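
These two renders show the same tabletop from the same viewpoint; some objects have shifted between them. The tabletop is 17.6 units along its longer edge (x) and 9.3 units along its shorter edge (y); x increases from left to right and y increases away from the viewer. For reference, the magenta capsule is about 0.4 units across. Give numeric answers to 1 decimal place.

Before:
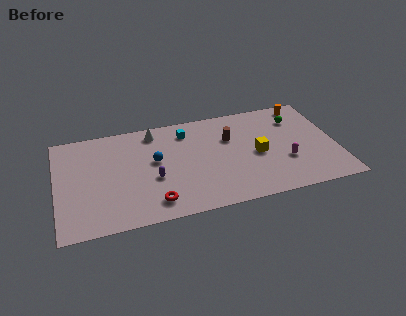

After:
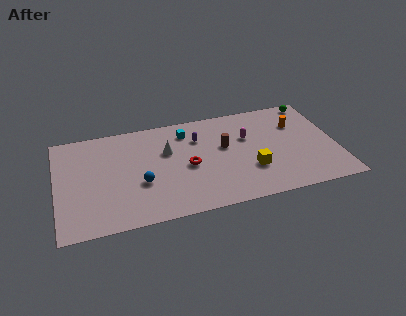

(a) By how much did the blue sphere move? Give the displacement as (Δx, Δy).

(-1.0, -1.8)

The blue sphere started near (6.2, 5.3) and ended near (5.2, 3.5).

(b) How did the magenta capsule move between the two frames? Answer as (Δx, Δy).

(-2.2, 2.8)

The magenta capsule started near (14.3, 3.2) and ended near (12.1, 6.0).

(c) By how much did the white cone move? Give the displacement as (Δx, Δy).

(0.7, -2.0)

The white cone was at about (6.3, 8.0) and moved to about (7.0, 6.0).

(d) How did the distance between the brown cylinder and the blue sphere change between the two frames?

+0.9

They were about 4.9 units apart before and 5.8 after — 0.9 units further apart.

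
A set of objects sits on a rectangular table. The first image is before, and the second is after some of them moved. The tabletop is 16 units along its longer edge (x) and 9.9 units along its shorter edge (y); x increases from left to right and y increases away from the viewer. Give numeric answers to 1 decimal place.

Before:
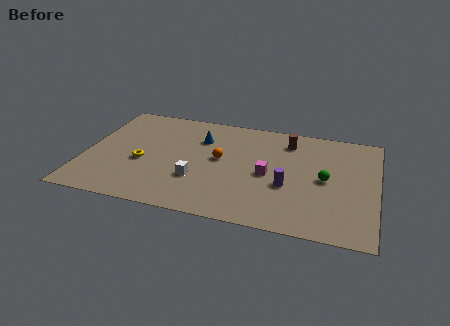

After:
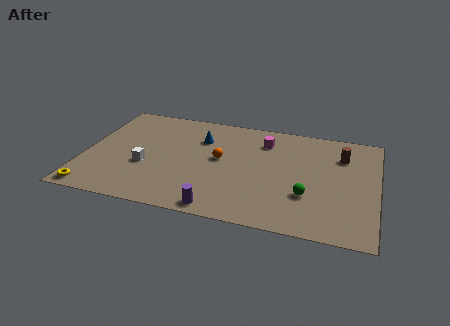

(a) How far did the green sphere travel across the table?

1.9

The green sphere was near (13.2, 4.9) before and (12.3, 3.2) after, so it travelled √(0.9² + 1.7²) ≈ 1.9 units.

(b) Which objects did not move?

the orange sphere and the blue cone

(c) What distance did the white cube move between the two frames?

3.0

From (6.3, 3.2) to (3.4, 3.8), the white cube covered √(2.9² + 0.6²) ≈ 3.0 units.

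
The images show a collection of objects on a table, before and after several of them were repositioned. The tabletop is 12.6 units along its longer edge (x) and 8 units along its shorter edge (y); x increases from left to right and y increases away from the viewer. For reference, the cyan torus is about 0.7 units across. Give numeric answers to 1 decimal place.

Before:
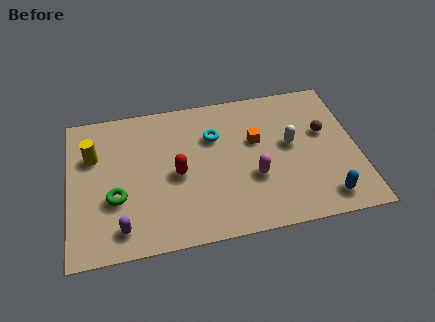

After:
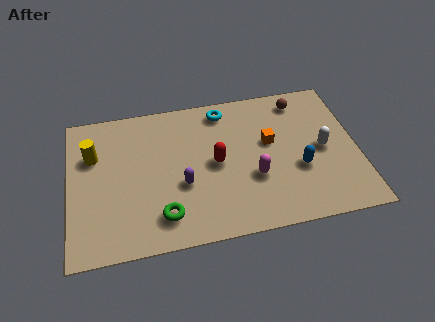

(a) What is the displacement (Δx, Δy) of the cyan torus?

(0.5, 1.4)

From the two frames, the cyan torus sits at roughly (6.4, 5.5) before and (6.9, 6.9) after.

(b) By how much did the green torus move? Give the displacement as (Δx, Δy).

(2.0, -1.3)

From the two frames, the green torus sits at roughly (2.0, 2.9) before and (4.0, 1.6) after.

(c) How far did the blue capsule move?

2.1

From (11.0, 1.2) to (10.0, 3.0), the blue capsule covered √(1.0² + 1.8²) ≈ 2.1 units.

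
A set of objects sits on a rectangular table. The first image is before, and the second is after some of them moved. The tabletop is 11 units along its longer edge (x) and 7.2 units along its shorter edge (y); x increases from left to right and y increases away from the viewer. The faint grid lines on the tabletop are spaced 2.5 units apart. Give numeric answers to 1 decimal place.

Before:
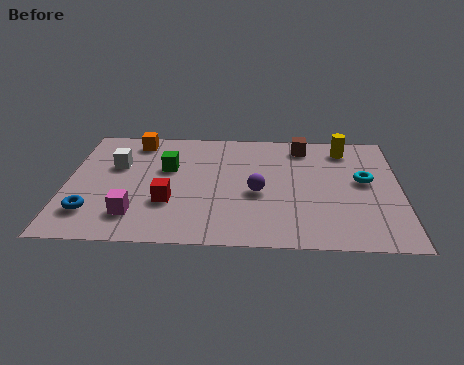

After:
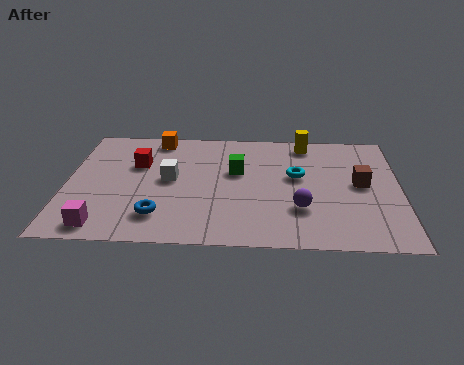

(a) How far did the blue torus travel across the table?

2.2

The blue torus was near (0.9, 1.7) before and (3.1, 1.6) after, so it travelled √(2.2² + 0.1²) ≈ 2.2 units.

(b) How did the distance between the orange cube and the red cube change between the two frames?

-2.2

They were about 4.0 units apart before and 1.8 after — 2.2 units closer together.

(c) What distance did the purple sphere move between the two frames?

1.7

The purple sphere moved from about (6.3, 3.1) to (7.7, 2.2), a distance of √(1.4² + 0.9²) ≈ 1.7.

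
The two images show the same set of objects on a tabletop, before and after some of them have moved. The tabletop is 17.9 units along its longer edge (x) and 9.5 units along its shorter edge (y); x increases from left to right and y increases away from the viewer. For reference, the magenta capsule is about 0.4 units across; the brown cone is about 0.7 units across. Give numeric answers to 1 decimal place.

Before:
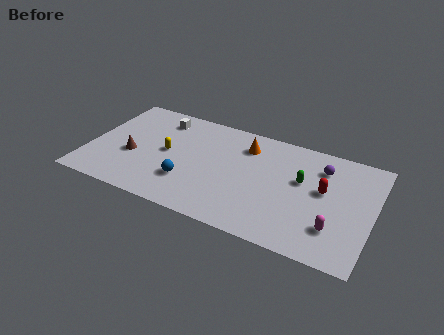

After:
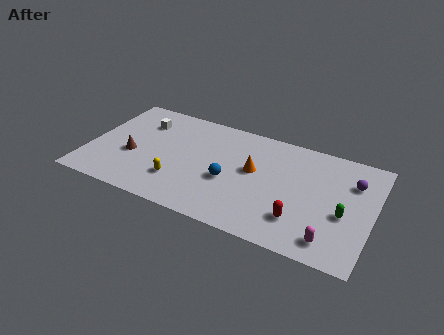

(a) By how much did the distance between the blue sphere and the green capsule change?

-0.3

They were about 7.5 units apart before and 7.2 after — 0.3 units closer together.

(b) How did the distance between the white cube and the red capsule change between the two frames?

+0.6

They were about 11.0 units apart before and 11.6 after — 0.6 units further apart.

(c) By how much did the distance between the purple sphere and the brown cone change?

+1.8

Before: roughly 12.2 units apart; after: 14.0. That's 1.8 units further apart.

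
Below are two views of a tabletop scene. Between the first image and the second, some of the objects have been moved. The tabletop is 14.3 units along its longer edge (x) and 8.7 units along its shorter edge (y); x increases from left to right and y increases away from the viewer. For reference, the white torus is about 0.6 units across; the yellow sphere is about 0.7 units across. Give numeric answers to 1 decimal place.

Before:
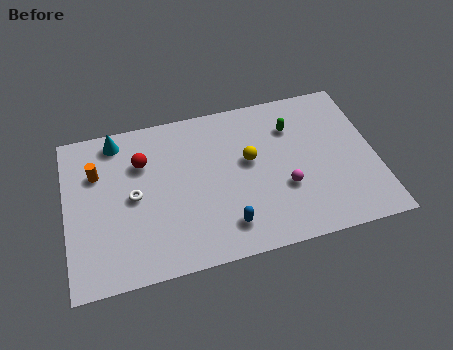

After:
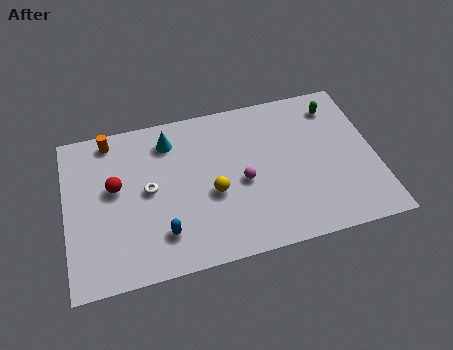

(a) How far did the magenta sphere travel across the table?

2.1

The magenta sphere was near (10.0, 3.1) before and (8.1, 3.9) after, so it travelled √(1.9² + 0.8²) ≈ 2.1 units.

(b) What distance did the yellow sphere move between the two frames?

2.3

From (8.5, 5.0) to (6.7, 3.6), the yellow sphere covered √(1.8² + 1.4²) ≈ 2.3 units.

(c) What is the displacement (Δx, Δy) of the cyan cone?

(2.4, -0.6)

The cyan cone started near (2.5, 7.6) and ended near (4.9, 7.0).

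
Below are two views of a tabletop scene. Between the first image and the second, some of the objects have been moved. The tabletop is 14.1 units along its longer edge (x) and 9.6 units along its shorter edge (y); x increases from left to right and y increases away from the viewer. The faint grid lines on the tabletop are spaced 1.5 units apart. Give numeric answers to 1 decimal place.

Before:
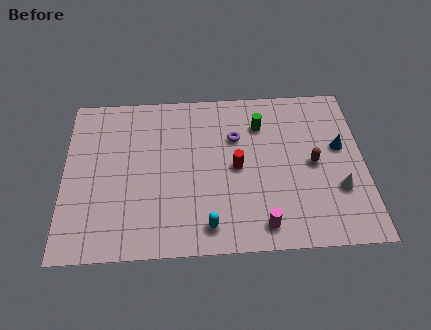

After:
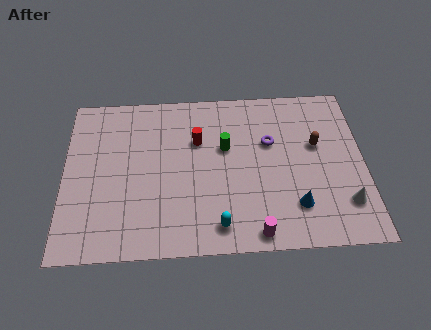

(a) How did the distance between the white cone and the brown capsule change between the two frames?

+1.8

They were about 1.9 units apart before and 3.7 after — 1.8 units further apart.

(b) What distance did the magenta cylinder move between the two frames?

0.5

The magenta cylinder moved from about (9.2, 1.3) to (8.9, 0.9), a distance of √(0.3² + 0.4²) ≈ 0.5.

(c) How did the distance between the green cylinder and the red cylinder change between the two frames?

-1.4

Before: roughly 2.8 units apart; after: 1.4. That's 1.4 units closer together.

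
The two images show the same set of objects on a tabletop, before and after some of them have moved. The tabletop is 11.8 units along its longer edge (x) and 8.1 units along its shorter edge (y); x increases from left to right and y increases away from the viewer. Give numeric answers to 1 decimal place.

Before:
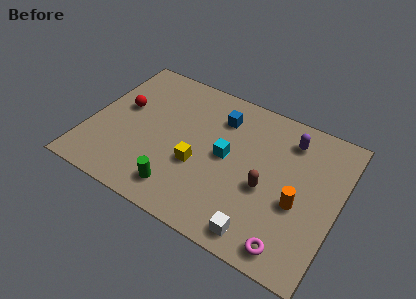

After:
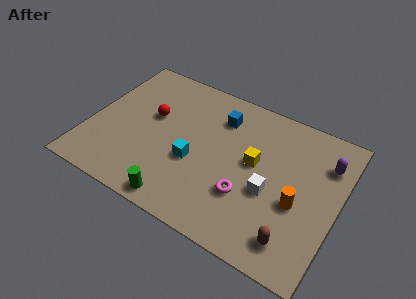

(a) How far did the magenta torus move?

2.8

From (10.0, 1.0) to (7.7, 2.6), the magenta torus covered √(2.3² + 1.6²) ≈ 2.8 units.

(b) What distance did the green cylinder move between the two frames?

0.6

The green cylinder was near (4.7, 1.4) before and (4.8, 0.8) after, so it travelled √(0.1² + 0.6²) ≈ 0.6 units.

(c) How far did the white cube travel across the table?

2.3

From (8.6, 1.0) to (8.7, 3.3), the white cube covered √(0.1² + 2.3²) ≈ 2.3 units.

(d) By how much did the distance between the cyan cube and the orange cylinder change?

+1.3

Before: roughly 3.6 units apart; after: 4.9. That's 1.3 units further apart.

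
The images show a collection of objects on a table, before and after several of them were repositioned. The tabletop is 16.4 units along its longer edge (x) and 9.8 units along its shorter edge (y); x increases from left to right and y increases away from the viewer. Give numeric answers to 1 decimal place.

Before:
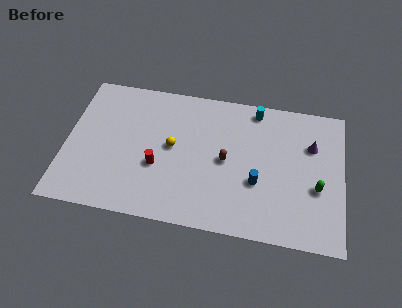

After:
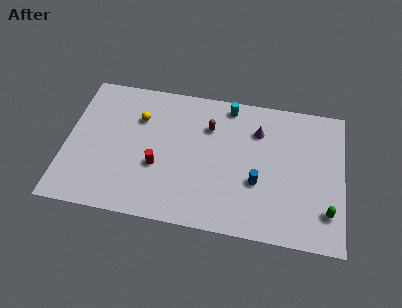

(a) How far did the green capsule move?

1.6

The green capsule was near (14.9, 3.8) before and (15.5, 2.3) after, so it travelled √(0.6² + 1.5²) ≈ 1.6 units.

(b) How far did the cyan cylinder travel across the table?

1.6

The cyan cylinder moved from about (11.1, 8.7) to (9.5, 8.7), a distance of √(1.6² + 0.0²) ≈ 1.6.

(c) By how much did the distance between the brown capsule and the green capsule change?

+3.0

Before: roughly 5.5 units apart; after: 8.5. That's 3.0 units further apart.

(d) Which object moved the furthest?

the purple cone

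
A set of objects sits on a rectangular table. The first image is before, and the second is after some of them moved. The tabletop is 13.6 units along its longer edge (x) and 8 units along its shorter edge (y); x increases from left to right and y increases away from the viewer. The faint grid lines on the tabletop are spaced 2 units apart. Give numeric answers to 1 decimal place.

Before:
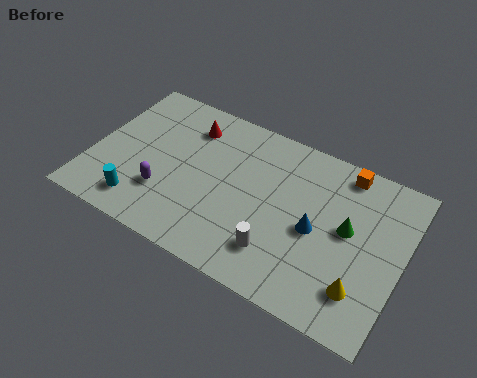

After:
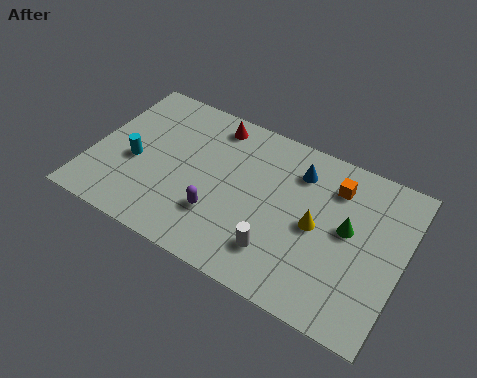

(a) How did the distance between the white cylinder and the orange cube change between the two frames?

-0.9

The distance was about 5.6 in the first image and 4.7 in the second, so they moved 0.9 units closer together.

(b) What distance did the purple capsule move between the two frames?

2.4

The purple capsule moved from about (3.4, 2.4) to (5.8, 2.4), a distance of √(2.4² + 0.0²) ≈ 2.4.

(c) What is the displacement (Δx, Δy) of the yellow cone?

(-2.2, 2.0)

The yellow cone was at about (12.1, 1.9) and moved to about (9.9, 3.9).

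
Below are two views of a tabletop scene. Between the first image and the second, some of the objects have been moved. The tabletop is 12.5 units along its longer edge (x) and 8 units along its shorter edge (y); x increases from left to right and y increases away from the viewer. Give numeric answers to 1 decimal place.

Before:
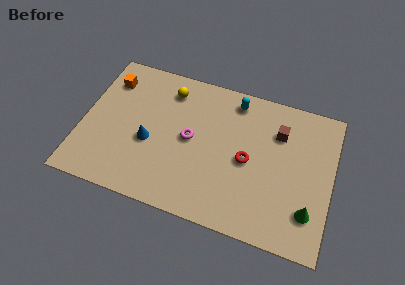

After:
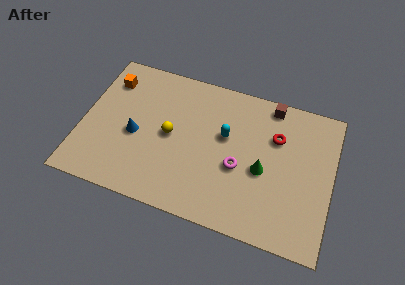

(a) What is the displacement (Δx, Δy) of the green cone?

(-2.4, 1.5)

The green cone was at about (11.5, 2.0) and moved to about (9.1, 3.5).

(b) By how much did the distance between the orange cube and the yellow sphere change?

+1.0

The distance was about 3.0 in the first image and 4.0 in the second, so they moved 1.0 units further apart.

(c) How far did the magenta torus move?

2.6

From (5.4, 4.1) to (7.9, 3.3), the magenta torus covered √(2.5² + 0.8²) ≈ 2.6 units.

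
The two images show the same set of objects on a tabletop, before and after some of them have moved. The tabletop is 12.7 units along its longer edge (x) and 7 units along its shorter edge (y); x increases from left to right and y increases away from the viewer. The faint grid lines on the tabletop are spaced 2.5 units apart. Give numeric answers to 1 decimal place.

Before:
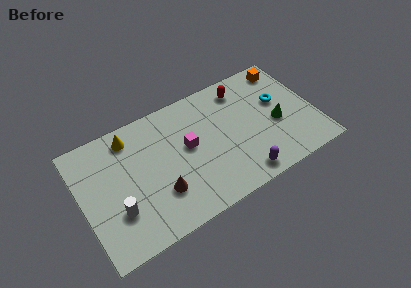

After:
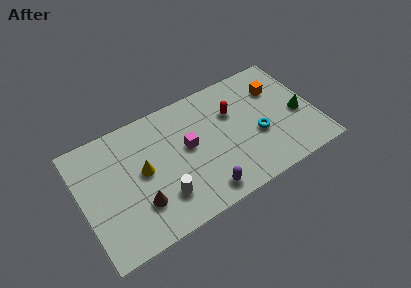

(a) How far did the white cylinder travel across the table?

2.4

From (1.7, 2.2) to (4.1, 1.8), the white cylinder covered √(2.4² + 0.4²) ≈ 2.4 units.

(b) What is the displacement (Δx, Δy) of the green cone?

(1.2, 0.0)

The green cone started near (10.6, 3.0) and ended near (11.8, 3.0).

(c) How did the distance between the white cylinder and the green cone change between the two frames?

-1.1

They were about 8.9 units apart before and 7.8 after — 1.1 units closer together.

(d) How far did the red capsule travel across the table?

1.3

The red capsule moved from about (9.1, 5.8) to (8.4, 4.7), a distance of √(0.7² + 1.1²) ≈ 1.3.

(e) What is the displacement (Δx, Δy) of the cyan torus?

(-1.4, -1.4)

The cyan torus was at about (10.9, 4.2) and moved to about (9.5, 2.8).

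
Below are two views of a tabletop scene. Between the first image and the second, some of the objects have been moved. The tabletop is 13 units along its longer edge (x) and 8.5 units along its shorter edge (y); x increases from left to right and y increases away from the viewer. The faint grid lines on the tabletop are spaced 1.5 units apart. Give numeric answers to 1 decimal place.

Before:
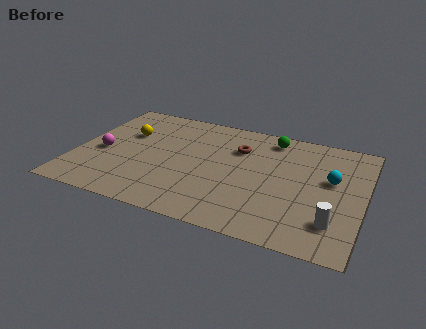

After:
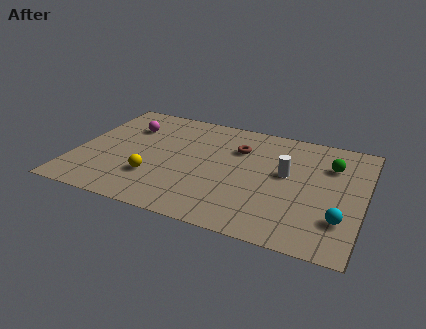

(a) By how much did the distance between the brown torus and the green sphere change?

+2.3

They were about 1.9 units apart before and 4.2 after — 2.3 units further apart.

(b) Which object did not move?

the brown torus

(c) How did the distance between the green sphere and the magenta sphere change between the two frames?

+1.1

They were about 8.2 units apart before and 9.3 after — 1.1 units further apart.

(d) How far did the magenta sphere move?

2.6

From (1.2, 3.7) to (2.1, 6.1), the magenta sphere covered √(0.9² + 2.4²) ≈ 2.6 units.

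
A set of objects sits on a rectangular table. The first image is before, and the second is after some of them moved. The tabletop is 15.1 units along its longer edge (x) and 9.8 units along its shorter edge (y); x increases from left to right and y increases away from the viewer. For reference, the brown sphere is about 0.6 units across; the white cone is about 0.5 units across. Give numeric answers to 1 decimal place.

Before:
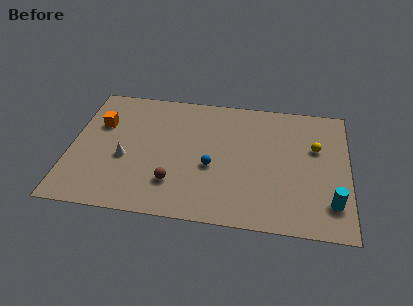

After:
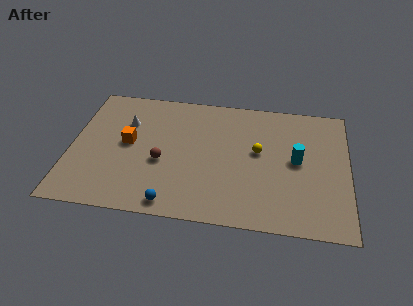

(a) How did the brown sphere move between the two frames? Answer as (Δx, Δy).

(-0.7, 1.5)

The brown sphere started near (5.7, 2.5) and ended near (5.0, 4.0).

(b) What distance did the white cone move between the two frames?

2.8

From (3.0, 4.0) to (2.9, 6.8), the white cone covered √(0.1² + 2.8²) ≈ 2.8 units.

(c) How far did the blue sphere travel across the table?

3.6

From (7.7, 4.0) to (5.7, 1.0), the blue sphere covered √(2.0² + 3.0²) ≈ 3.6 units.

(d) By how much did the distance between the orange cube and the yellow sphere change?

-4.7

The distance was about 11.8 in the first image and 7.1 in the second, so they moved 4.7 units closer together.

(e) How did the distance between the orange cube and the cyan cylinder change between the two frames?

-4.2

Before: roughly 13.4 units apart; after: 9.2. That's 4.2 units closer together.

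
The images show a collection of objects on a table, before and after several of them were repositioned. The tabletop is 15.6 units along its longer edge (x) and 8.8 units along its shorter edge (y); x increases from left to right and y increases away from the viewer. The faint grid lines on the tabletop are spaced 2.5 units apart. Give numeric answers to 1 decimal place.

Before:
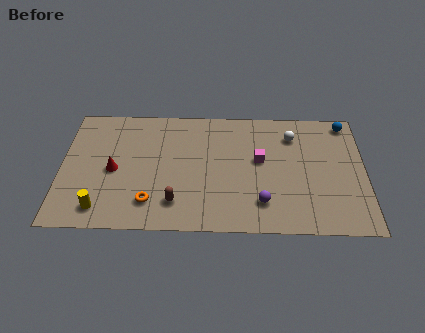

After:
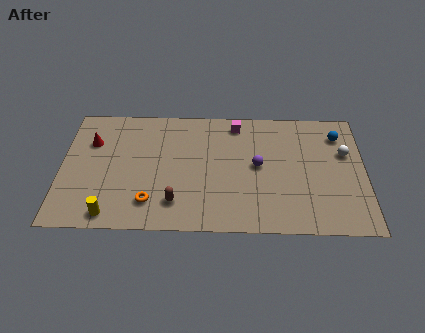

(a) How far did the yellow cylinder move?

0.6

The yellow cylinder was near (2.1, 1.4) before and (2.6, 1.0) after, so it travelled √(0.5² + 0.4²) ≈ 0.6 units.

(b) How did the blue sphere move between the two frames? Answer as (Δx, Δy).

(-0.4, -0.9)

The blue sphere started near (14.7, 7.8) and ended near (14.3, 6.9).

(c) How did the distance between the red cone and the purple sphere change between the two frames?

+0.8

They were about 7.9 units apart before and 8.7 after — 0.8 units further apart.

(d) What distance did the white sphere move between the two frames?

3.0

From (11.9, 6.8) to (14.6, 5.6), the white sphere covered √(2.7² + 1.2²) ≈ 3.0 units.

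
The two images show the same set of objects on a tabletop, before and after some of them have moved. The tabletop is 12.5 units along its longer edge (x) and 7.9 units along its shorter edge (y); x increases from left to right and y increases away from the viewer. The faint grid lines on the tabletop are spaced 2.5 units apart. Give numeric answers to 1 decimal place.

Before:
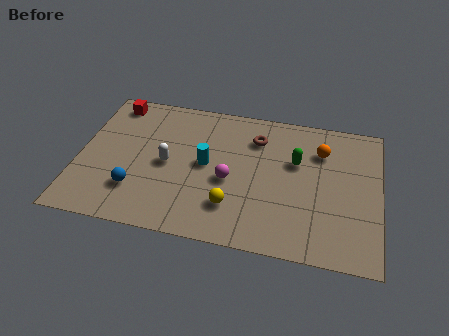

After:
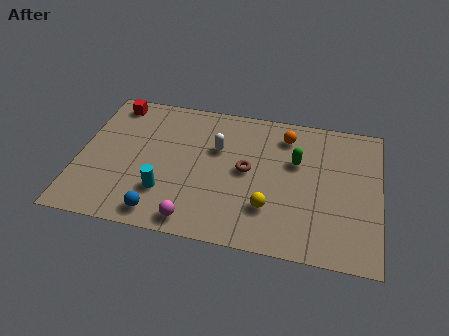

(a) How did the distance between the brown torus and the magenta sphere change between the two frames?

+1.0

They were about 2.8 units apart before and 3.8 after — 1.0 units further apart.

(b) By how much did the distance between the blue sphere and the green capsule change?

-0.4

Before: roughly 7.1 units apart; after: 6.7. That's 0.4 units closer together.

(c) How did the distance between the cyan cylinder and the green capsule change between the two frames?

+2.2

The distance was about 3.8 in the first image and 6.0 in the second, so they moved 2.2 units further apart.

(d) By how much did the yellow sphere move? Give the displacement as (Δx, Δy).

(1.5, 0.2)

The yellow sphere started near (6.5, 2.0) and ended near (8.0, 2.2).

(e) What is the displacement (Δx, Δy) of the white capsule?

(2.0, 1.3)

The white capsule started near (3.7, 3.8) and ended near (5.7, 5.1).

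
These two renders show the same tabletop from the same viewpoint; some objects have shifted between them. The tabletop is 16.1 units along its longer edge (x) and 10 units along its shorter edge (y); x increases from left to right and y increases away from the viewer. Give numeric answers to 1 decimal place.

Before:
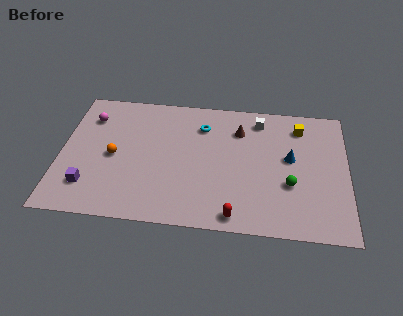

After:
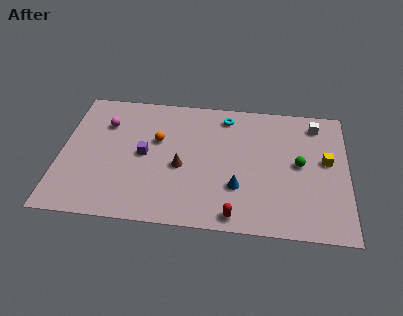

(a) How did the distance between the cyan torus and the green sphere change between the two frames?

-1.1

The distance was about 6.4 in the first image and 5.3 in the second, so they moved 1.1 units closer together.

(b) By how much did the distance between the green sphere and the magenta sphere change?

-0.9

The distance was about 12.1 in the first image and 11.2 in the second, so they moved 0.9 units closer together.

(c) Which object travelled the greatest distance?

the brown cone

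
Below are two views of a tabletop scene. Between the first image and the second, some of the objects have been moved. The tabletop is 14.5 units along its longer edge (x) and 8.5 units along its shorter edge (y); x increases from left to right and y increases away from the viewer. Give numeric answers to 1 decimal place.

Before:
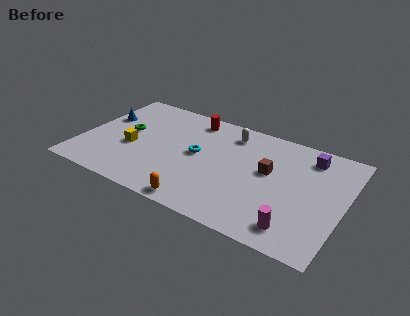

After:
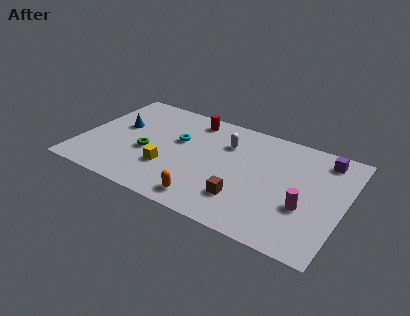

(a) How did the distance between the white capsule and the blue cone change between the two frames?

-1.2

The distance was about 7.2 in the first image and 6.0 in the second, so they moved 1.2 units closer together.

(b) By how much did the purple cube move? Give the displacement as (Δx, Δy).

(0.8, 0.2)

The purple cube was at about (12.3, 7.0) and moved to about (13.1, 7.2).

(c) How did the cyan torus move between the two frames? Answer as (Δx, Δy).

(-1.2, 0.7)

The cyan torus was at about (6.4, 4.5) and moved to about (5.2, 5.2).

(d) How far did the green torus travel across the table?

1.8

The green torus was near (2.3, 4.7) before and (3.7, 3.5) after, so it travelled √(1.4² + 1.2²) ≈ 1.8 units.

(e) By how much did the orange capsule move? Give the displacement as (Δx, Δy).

(0.3, 0.4)

The orange capsule was at about (7.1, 0.8) and moved to about (7.4, 1.2).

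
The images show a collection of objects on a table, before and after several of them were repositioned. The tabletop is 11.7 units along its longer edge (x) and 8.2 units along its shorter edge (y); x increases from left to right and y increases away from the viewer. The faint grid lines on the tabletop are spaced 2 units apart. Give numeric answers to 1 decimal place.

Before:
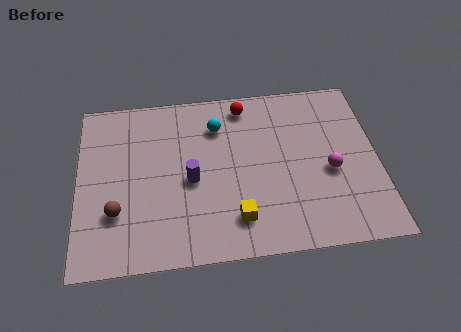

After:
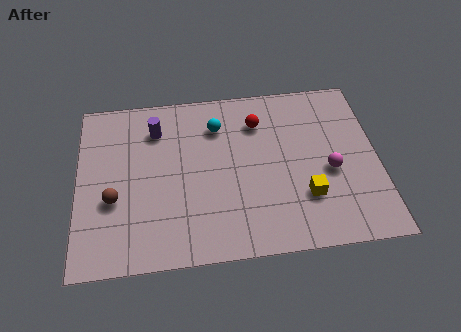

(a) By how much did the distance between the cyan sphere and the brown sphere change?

-0.3

The distance was about 5.4 in the first image and 5.1 in the second, so they moved 0.3 units closer together.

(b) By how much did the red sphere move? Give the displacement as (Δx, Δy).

(0.5, -0.9)

The red sphere was at about (6.6, 7.1) and moved to about (7.1, 6.2).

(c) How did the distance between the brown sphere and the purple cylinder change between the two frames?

+0.5

The distance was about 3.1 in the first image and 3.6 in the second, so they moved 0.5 units further apart.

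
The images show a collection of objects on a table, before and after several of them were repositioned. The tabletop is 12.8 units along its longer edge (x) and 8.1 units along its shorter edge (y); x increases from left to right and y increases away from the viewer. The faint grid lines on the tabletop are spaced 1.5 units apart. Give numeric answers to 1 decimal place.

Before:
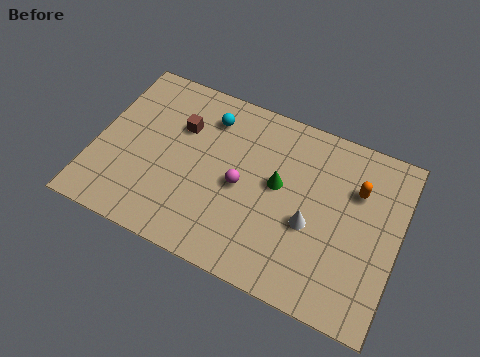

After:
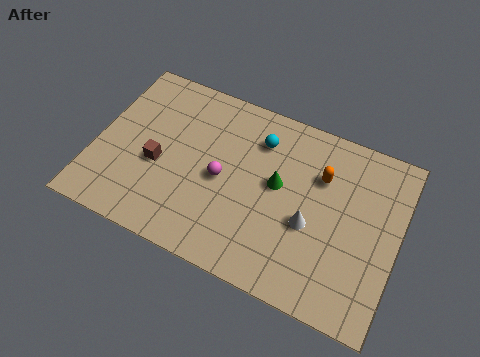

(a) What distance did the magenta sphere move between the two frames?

0.8

From (6.2, 3.8) to (5.4, 3.8), the magenta sphere covered √(0.8² + 0.0²) ≈ 0.8 units.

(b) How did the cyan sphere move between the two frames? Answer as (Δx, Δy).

(2.2, -0.2)

The cyan sphere started near (4.5, 6.4) and ended near (6.7, 6.2).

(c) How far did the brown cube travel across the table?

2.2

The brown cube moved from about (3.4, 5.5) to (2.7, 3.4), a distance of √(0.7² + 2.1²) ≈ 2.2.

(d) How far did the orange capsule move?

1.5

The orange capsule moved from about (10.9, 5.6) to (9.4, 5.6), a distance of √(1.5² + 0.0²) ≈ 1.5.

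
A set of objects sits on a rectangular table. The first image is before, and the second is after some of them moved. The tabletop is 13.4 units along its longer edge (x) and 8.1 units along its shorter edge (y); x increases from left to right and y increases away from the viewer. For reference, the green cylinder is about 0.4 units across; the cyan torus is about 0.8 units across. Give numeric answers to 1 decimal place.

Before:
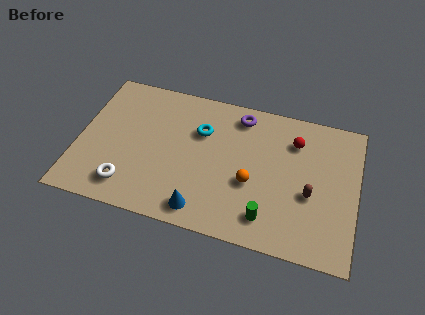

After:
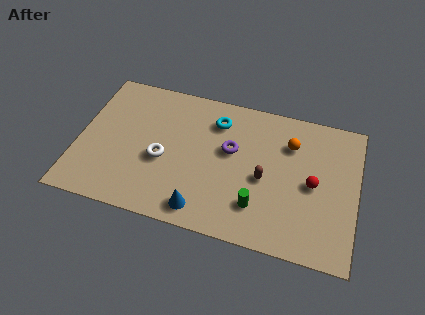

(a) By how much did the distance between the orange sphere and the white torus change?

+0.5

The distance was about 6.0 in the first image and 6.5 in the second, so they moved 0.5 units further apart.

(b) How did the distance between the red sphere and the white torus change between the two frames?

-1.8

The distance was about 9.0 in the first image and 7.2 in the second, so they moved 1.8 units closer together.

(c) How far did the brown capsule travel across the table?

2.2

The brown capsule moved from about (11.2, 3.3) to (9.0, 3.6), a distance of √(2.2² + 0.3²) ≈ 2.2.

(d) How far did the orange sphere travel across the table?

3.2

The orange sphere was near (8.4, 3.2) before and (10.1, 5.9) after, so it travelled √(1.7² + 2.7²) ≈ 3.2 units.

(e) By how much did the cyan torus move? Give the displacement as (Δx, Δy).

(0.7, 0.8)

From the two frames, the cyan torus sits at roughly (5.8, 5.5) before and (6.5, 6.3) after.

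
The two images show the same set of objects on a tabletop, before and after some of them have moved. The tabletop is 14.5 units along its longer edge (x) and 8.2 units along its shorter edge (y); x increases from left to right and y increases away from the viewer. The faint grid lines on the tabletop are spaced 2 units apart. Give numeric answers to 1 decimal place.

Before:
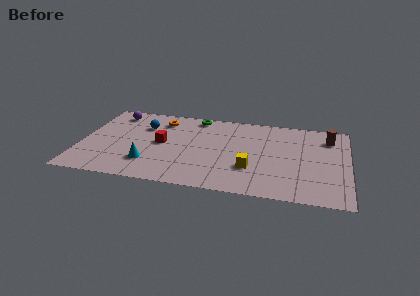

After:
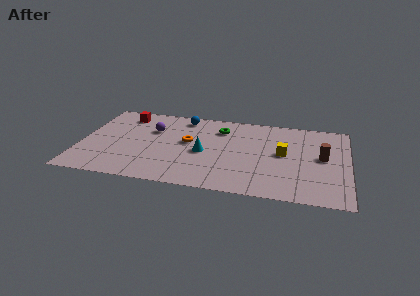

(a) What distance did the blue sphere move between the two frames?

2.5

The blue sphere was near (3.3, 5.8) before and (5.4, 7.1) after, so it travelled √(2.1² + 1.3²) ≈ 2.5 units.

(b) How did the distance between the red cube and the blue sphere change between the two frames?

+1.3

Before: roughly 1.9 units apart; after: 3.2. That's 1.3 units further apart.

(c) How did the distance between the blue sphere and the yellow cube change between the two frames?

-0.6

Before: roughly 6.8 units apart; after: 6.2. That's 0.6 units closer together.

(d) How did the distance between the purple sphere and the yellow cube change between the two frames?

-1.5

Before: roughly 8.8 units apart; after: 7.3. That's 1.5 units closer together.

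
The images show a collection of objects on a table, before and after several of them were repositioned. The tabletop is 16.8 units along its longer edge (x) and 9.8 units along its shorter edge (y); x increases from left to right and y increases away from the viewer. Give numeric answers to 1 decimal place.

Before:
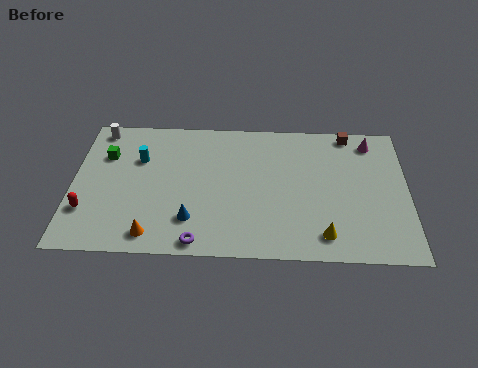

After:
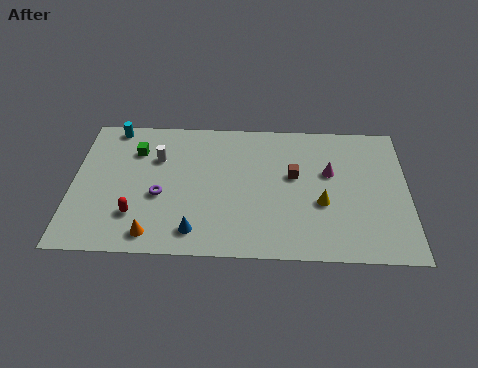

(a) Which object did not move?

the orange cone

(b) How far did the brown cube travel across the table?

4.3

The brown cube was near (13.9, 8.9) before and (11.1, 5.7) after, so it travelled √(2.8² + 3.2²) ≈ 4.3 units.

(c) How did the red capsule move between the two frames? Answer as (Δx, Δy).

(2.4, -0.2)

From the two frames, the red capsule sits at roughly (0.8, 2.8) before and (3.2, 2.6) after.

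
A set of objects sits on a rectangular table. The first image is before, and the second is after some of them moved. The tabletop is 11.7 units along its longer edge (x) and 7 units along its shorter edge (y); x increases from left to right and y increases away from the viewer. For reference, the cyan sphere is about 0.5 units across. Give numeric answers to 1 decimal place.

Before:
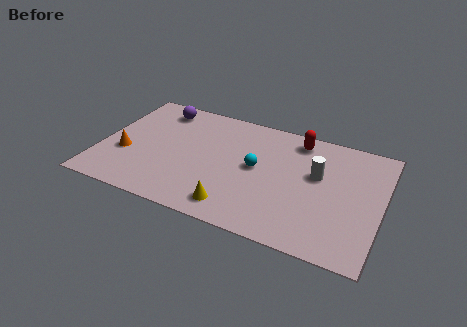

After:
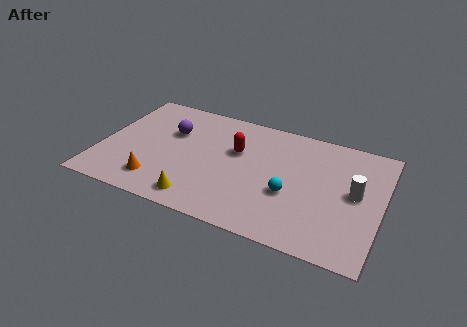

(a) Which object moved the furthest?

the red capsule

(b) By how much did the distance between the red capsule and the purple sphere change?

-3.1

Before: roughly 5.9 units apart; after: 2.8. That's 3.1 units closer together.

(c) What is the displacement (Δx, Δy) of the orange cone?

(1.5, -1.2)

From the two frames, the orange cone sits at roughly (1.1, 2.6) before and (2.6, 1.4) after.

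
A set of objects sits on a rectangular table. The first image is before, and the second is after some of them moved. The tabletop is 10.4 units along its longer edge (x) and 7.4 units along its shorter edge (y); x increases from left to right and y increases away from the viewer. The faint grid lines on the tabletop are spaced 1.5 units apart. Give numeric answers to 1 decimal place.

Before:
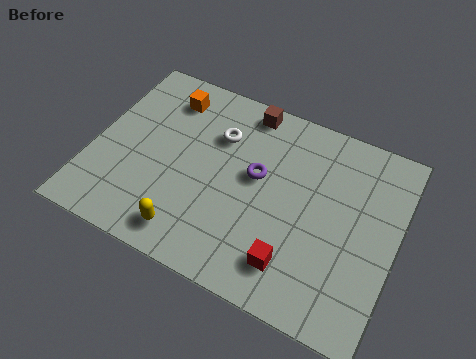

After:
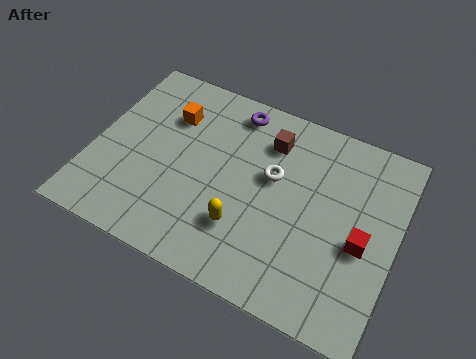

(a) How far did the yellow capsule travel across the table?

2.0

From (3.7, 1.1) to (5.4, 2.1), the yellow capsule covered √(1.7² + 1.0²) ≈ 2.0 units.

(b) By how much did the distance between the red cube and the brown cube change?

-1.3

Before: roughly 5.6 units apart; after: 4.3. That's 1.3 units closer together.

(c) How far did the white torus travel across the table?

2.2

The white torus was near (4.1, 5.2) before and (6.1, 4.4) after, so it travelled √(2.0² + 0.8²) ≈ 2.2 units.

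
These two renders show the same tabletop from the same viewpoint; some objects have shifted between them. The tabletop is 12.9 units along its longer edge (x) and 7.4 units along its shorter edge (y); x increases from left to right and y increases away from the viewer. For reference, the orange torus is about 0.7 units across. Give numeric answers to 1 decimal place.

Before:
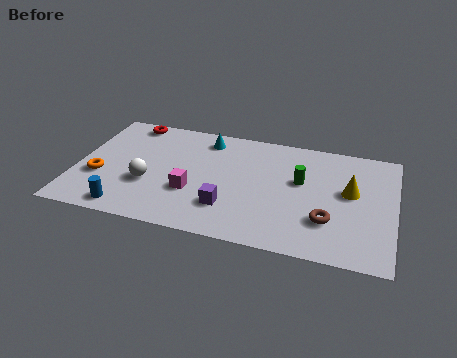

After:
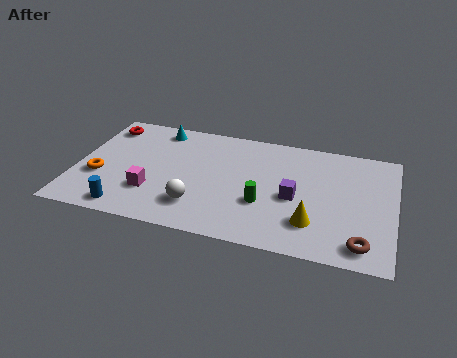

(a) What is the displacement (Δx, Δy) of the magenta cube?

(-1.6, -0.4)

The magenta cube started near (4.8, 2.6) and ended near (3.2, 2.2).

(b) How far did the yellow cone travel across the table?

2.7

The yellow cone moved from about (11.1, 4.2) to (9.7, 1.9), a distance of √(1.4² + 2.3²) ≈ 2.7.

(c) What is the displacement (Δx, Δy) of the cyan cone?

(-2.0, 0.2)

From the two frames, the cyan cone sits at roughly (5.1, 6.2) before and (3.1, 6.4) after.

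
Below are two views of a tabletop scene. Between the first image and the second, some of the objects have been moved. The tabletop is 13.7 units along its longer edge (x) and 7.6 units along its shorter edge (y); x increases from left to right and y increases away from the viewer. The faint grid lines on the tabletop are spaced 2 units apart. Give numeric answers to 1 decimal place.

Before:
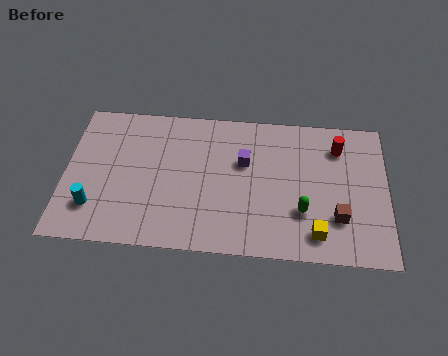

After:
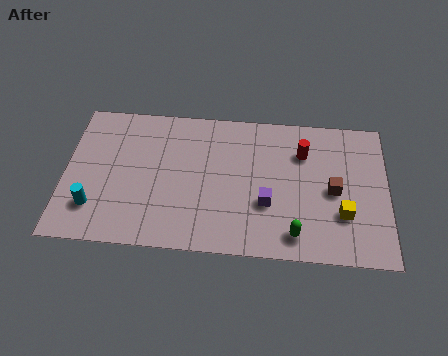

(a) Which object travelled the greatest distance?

the purple cube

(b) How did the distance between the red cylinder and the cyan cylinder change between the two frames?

-1.5

Before: roughly 11.0 units apart; after: 9.5. That's 1.5 units closer together.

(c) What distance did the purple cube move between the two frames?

2.3

The purple cube moved from about (7.6, 4.8) to (8.6, 2.7), a distance of √(1.0² + 2.1²) ≈ 2.3.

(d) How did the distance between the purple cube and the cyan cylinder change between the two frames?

+0.4

They were about 6.9 units apart before and 7.3 after — 0.4 units further apart.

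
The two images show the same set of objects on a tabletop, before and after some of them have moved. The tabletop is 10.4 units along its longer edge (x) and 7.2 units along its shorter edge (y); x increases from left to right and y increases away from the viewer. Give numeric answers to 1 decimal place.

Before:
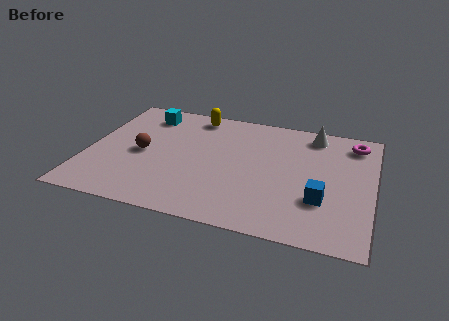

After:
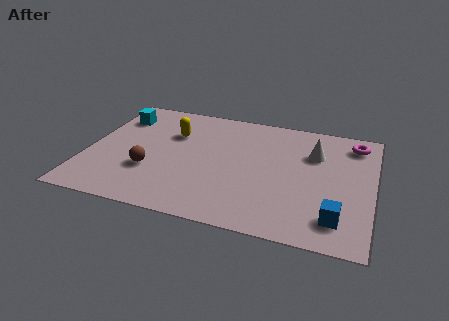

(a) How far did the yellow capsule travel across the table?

1.6

The yellow capsule moved from about (3.7, 6.3) to (3.0, 4.9), a distance of √(0.7² + 1.4²) ≈ 1.6.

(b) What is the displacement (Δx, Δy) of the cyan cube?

(-1.0, -0.4)

The cyan cube started near (1.9, 5.9) and ended near (0.9, 5.5).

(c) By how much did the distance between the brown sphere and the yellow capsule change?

-0.8

Before: roughly 3.4 units apart; after: 2.6. That's 0.8 units closer together.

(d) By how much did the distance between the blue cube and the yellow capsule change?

+0.8

The distance was about 6.3 in the first image and 7.1 in the second, so they moved 0.8 units further apart.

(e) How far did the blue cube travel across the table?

1.1

The blue cube was near (8.6, 2.3) before and (9.2, 1.4) after, so it travelled √(0.6² + 0.9²) ≈ 1.1 units.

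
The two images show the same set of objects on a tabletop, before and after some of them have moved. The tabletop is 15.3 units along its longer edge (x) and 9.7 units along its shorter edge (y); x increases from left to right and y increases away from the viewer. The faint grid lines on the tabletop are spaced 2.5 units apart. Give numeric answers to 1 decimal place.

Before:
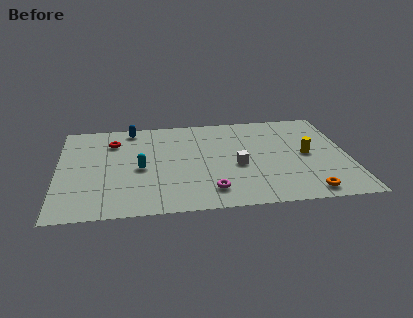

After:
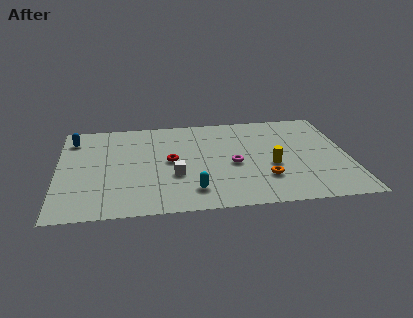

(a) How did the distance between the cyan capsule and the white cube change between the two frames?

-3.3

The distance was about 5.1 in the first image and 1.8 in the second, so they moved 3.3 units closer together.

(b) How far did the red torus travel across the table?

3.8

From (2.9, 7.3) to (5.9, 5.0), the red torus covered √(3.0² + 2.3²) ≈ 3.8 units.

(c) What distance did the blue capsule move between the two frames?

3.2

The blue capsule moved from about (3.9, 8.6) to (0.8, 7.8), a distance of √(3.1² + 0.8²) ≈ 3.2.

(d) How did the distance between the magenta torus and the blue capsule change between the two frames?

+1.2

Before: roughly 7.9 units apart; after: 9.1. That's 1.2 units further apart.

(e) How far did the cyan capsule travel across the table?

3.7

From (4.3, 4.4) to (7.0, 1.9), the cyan capsule covered √(2.7² + 2.5²) ≈ 3.7 units.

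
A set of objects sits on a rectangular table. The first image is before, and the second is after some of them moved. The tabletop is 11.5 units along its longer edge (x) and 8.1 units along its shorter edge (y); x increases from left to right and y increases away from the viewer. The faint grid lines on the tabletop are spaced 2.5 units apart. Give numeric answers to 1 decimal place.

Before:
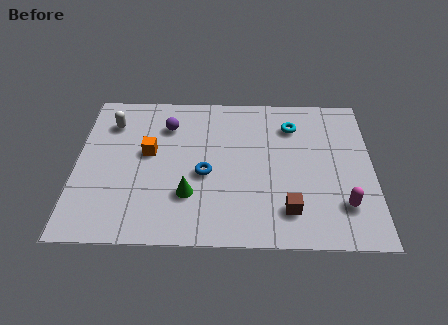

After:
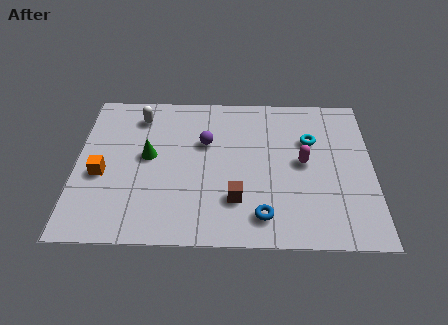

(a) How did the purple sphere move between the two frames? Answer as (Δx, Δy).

(1.5, -0.9)

The purple sphere started near (3.5, 6.1) and ended near (5.0, 5.2).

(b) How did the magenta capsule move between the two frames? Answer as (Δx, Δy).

(-1.5, 2.2)

The magenta capsule was at about (10.3, 2.0) and moved to about (8.8, 4.2).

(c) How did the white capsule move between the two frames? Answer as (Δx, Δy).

(1.1, 0.4)

From the two frames, the white capsule sits at roughly (1.3, 6.2) before and (2.4, 6.6) after.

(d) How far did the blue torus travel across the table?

3.0

The blue torus was near (5.0, 3.5) before and (7.2, 1.4) after, so it travelled √(2.2² + 2.1²) ≈ 3.0 units.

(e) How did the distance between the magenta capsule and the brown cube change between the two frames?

+1.2

The distance was about 2.1 in the first image and 3.3 in the second, so they moved 1.2 units further apart.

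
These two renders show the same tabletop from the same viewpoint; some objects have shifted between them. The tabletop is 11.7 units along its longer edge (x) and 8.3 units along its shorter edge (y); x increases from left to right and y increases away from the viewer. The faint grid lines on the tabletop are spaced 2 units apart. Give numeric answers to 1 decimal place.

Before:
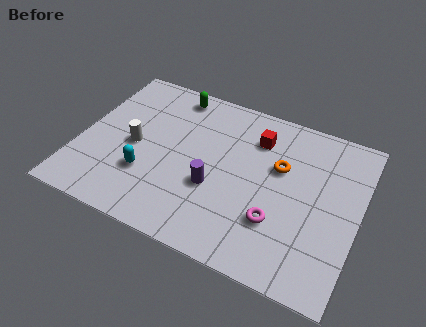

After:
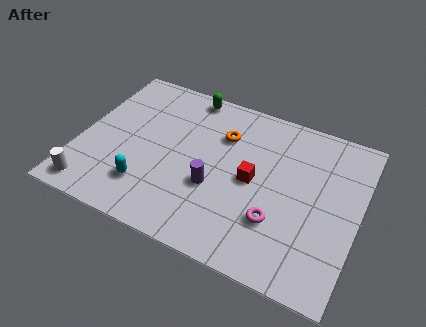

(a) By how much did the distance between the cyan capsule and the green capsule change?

+0.9

The distance was about 4.7 in the first image and 5.6 in the second, so they moved 0.9 units further apart.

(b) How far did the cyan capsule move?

0.6

The cyan capsule moved from about (3.0, 2.6) to (3.1, 2.0), a distance of √(0.1² + 0.6²) ≈ 0.6.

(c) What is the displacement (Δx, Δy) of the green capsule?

(0.6, 0.2)

The green capsule started near (3.5, 7.3) and ended near (4.1, 7.5).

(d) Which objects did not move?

the purple cylinder and the magenta torus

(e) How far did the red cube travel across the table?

2.2

The red cube was near (7.2, 6.3) before and (7.3, 4.1) after, so it travelled √(0.1² + 2.2²) ≈ 2.2 units.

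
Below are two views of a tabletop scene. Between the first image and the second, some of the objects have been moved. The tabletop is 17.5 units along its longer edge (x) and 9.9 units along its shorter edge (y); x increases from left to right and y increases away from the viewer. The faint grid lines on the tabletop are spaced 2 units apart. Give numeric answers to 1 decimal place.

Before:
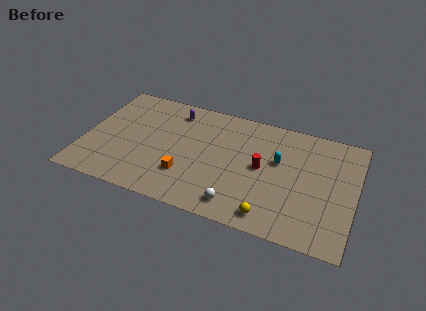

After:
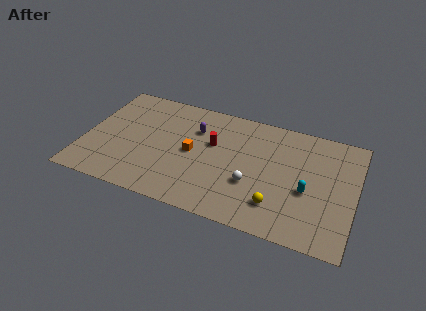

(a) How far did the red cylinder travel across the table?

3.4

The red cylinder moved from about (11.5, 5.1) to (8.2, 6.1), a distance of √(3.3² + 1.0²) ≈ 3.4.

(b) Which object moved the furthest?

the red cylinder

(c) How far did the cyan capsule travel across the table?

2.8

The cyan capsule moved from about (12.5, 6.0) to (14.5, 4.1), a distance of √(2.0² + 1.9²) ≈ 2.8.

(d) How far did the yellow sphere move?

1.0

From (12.4, 1.3) to (12.7, 2.3), the yellow sphere covered √(0.3² + 1.0²) ≈ 1.0 units.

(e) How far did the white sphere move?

2.1

The white sphere moved from about (10.3, 1.5) to (11.0, 3.5), a distance of √(0.7² + 2.0²) ≈ 2.1.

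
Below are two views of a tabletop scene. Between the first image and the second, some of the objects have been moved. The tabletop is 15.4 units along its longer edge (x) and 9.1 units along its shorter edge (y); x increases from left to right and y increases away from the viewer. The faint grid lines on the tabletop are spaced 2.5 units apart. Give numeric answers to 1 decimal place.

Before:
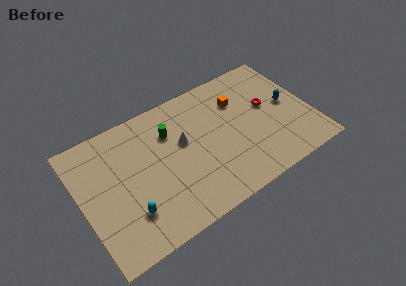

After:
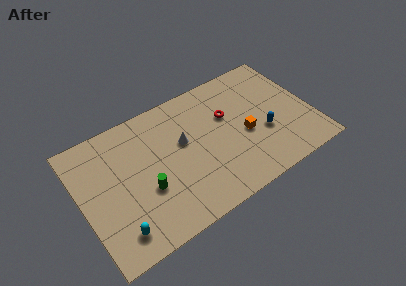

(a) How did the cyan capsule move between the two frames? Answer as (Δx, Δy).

(-0.9, -0.8)

The cyan capsule started near (2.8, 2.4) and ended near (1.9, 1.6).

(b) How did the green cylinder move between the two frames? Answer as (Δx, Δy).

(-2.1, -3.1)

The green cylinder was at about (6.2, 6.5) and moved to about (4.1, 3.4).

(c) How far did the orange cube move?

2.6

The orange cube was near (10.9, 6.5) before and (10.9, 3.9) after, so it travelled √(0.0² + 2.6²) ≈ 2.6 units.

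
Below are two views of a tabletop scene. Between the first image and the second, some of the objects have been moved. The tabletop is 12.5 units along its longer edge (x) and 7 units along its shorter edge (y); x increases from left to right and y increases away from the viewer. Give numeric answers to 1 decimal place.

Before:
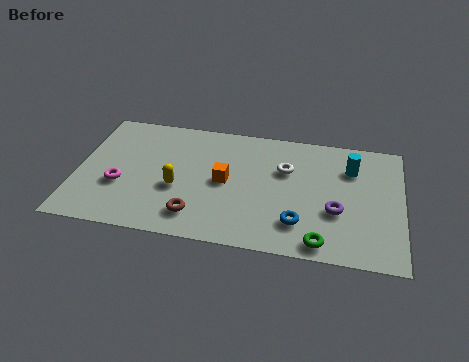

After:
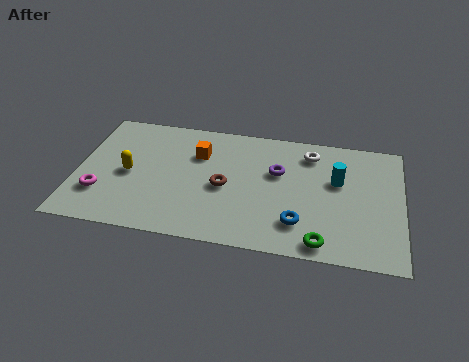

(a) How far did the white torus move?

1.4

From (8.0, 4.6) to (8.9, 5.7), the white torus covered √(0.9² + 1.1²) ≈ 1.4 units.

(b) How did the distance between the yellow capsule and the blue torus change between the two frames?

+2.0

They were about 4.8 units apart before and 6.8 after — 2.0 units further apart.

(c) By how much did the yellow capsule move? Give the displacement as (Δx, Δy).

(-1.9, 0.5)

The yellow capsule was at about (3.9, 2.8) and moved to about (2.0, 3.3).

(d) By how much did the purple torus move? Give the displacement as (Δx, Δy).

(-2.3, 1.8)

The purple torus was at about (10.0, 2.6) and moved to about (7.7, 4.4).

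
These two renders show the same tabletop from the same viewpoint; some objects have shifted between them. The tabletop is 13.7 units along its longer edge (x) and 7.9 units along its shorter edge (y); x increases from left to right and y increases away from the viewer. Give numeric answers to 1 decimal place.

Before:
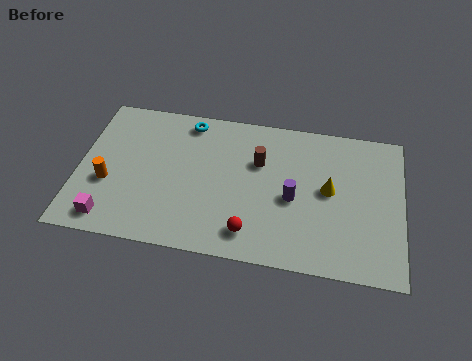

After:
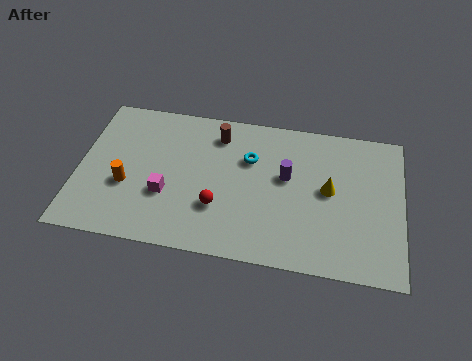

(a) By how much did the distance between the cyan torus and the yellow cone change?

-3.1

Before: roughly 6.7 units apart; after: 3.6. That's 3.1 units closer together.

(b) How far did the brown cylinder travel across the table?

2.2

From (7.6, 5.2) to (5.8, 6.4), the brown cylinder covered √(1.8² + 1.2²) ≈ 2.2 units.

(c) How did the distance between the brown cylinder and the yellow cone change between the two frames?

+2.1

Before: roughly 3.2 units apart; after: 5.3. That's 2.1 units further apart.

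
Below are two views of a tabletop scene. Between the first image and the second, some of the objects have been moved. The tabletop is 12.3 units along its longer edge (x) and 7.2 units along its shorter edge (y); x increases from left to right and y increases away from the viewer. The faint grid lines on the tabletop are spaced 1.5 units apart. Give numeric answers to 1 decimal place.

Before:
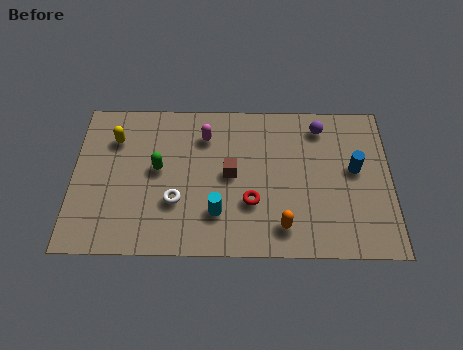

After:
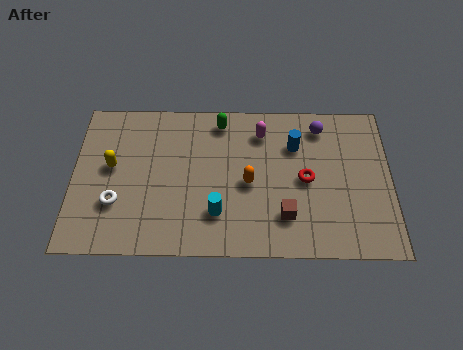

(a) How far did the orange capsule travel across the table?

2.4

The orange capsule was near (8.1, 1.3) before and (6.8, 3.3) after, so it travelled √(1.3² + 2.0²) ≈ 2.4 units.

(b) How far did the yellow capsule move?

1.3

From (1.6, 5.3) to (1.5, 4.0), the yellow capsule covered √(0.1² + 1.3²) ≈ 1.3 units.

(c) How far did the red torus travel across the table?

2.4

The red torus moved from about (6.9, 2.4) to (9.0, 3.5), a distance of √(2.1² + 1.1²) ≈ 2.4.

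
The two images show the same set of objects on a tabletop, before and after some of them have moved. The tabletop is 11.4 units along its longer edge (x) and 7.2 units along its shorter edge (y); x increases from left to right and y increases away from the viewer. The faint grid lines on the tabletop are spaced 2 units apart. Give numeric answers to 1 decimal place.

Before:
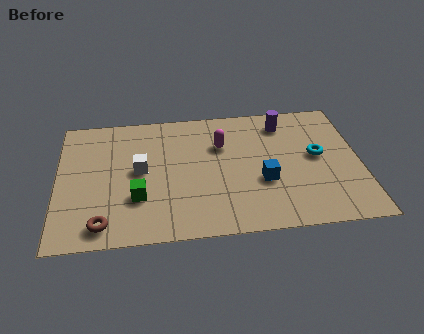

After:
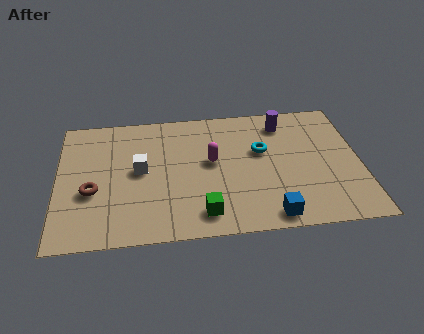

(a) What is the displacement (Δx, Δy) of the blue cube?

(0.2, -1.9)

From the two frames, the blue cube sits at roughly (7.7, 2.7) before and (7.9, 0.8) after.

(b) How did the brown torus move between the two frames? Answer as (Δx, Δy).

(-0.4, 1.8)

From the two frames, the brown torus sits at roughly (1.7, 1.0) before and (1.3, 2.8) after.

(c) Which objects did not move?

the white cube and the purple cylinder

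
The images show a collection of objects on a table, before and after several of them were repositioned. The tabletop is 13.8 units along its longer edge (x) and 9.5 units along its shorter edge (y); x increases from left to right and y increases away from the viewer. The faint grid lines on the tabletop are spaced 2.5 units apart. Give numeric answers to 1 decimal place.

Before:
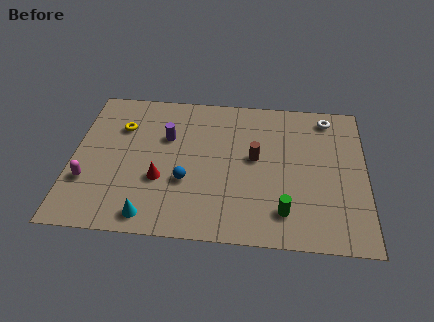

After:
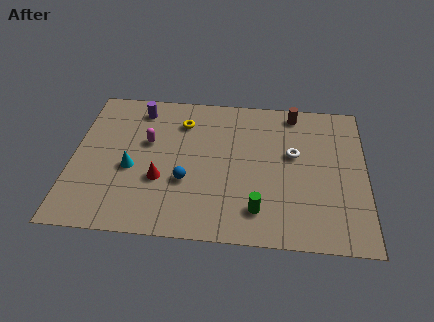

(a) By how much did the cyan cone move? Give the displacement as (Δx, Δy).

(-1.0, 2.9)

The cyan cone started near (3.8, 1.1) and ended near (2.8, 4.0).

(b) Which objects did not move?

the blue sphere and the red cone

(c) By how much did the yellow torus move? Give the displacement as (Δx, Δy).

(2.9, 0.6)

The yellow torus was at about (2.2, 6.7) and moved to about (5.1, 7.3).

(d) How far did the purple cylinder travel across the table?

2.3

From (4.4, 6.2) to (3.0, 8.0), the purple cylinder covered √(1.4² + 1.8²) ≈ 2.3 units.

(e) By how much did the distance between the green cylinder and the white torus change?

-2.6

The distance was about 6.6 in the first image and 4.0 in the second, so they moved 2.6 units closer together.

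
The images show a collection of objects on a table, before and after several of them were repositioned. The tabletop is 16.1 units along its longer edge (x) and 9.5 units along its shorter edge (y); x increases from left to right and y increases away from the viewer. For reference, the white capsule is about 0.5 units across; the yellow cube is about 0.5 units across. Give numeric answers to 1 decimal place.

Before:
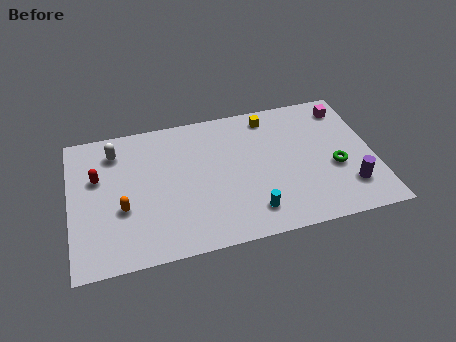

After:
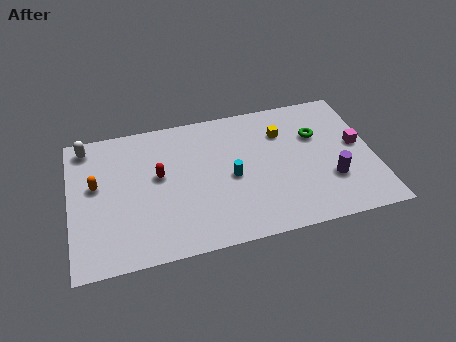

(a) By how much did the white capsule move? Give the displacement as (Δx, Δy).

(-1.5, 0.7)

The white capsule was at about (2.5, 7.6) and moved to about (1.0, 8.3).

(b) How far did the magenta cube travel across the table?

2.8

The magenta cube was near (14.9, 7.9) before and (15.3, 5.1) after, so it travelled √(0.4² + 2.8²) ≈ 2.8 units.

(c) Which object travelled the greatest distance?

the red capsule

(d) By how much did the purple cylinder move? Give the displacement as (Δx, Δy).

(-0.9, 0.7)

From the two frames, the purple cylinder sits at roughly (14.6, 2.3) before and (13.7, 3.0) after.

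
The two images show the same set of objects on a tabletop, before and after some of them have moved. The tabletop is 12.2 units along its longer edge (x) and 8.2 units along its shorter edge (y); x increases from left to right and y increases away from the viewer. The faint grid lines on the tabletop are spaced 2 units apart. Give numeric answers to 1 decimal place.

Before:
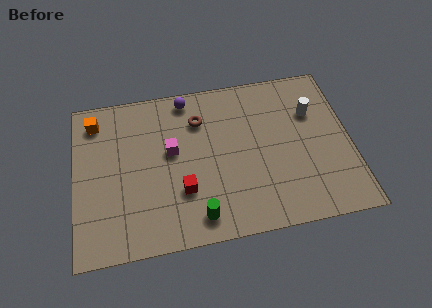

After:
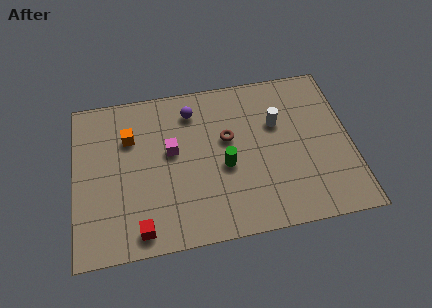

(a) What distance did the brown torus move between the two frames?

1.7

The brown torus was near (5.6, 6.1) before and (6.8, 4.9) after, so it travelled √(1.2² + 1.2²) ≈ 1.7 units.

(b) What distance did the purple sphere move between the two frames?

0.7

The purple sphere was near (5.1, 7.3) before and (5.3, 6.6) after, so it travelled √(0.2² + 0.7²) ≈ 0.7 units.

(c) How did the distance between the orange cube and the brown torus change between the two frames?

-0.3

They were about 4.7 units apart before and 4.4 after — 0.3 units closer together.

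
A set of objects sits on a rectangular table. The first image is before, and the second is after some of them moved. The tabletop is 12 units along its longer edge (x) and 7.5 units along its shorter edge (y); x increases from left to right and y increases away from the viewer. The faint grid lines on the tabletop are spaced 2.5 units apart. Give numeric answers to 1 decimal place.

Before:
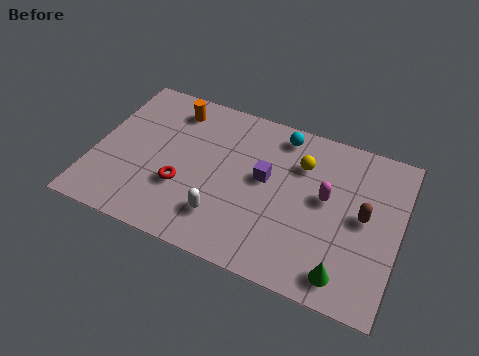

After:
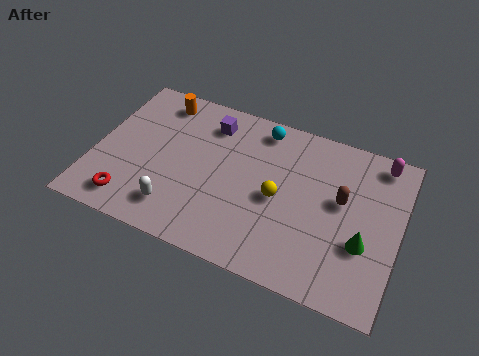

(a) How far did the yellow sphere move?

2.0

The yellow sphere moved from about (8.0, 5.4) to (7.3, 3.5), a distance of √(0.7² + 1.9²) ≈ 2.0.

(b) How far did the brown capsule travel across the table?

1.0

From (10.6, 3.9) to (9.7, 4.3), the brown capsule covered √(0.9² + 0.4²) ≈ 1.0 units.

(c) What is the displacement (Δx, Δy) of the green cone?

(0.6, 1.6)

The green cone started near (10.1, 1.1) and ended near (10.7, 2.7).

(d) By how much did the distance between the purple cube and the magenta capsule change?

+4.3

Before: roughly 2.4 units apart; after: 6.7. That's 4.3 units further apart.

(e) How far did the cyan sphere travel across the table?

0.8

From (7.1, 6.5) to (6.3, 6.5), the cyan sphere covered √(0.8² + 0.0²) ≈ 0.8 units.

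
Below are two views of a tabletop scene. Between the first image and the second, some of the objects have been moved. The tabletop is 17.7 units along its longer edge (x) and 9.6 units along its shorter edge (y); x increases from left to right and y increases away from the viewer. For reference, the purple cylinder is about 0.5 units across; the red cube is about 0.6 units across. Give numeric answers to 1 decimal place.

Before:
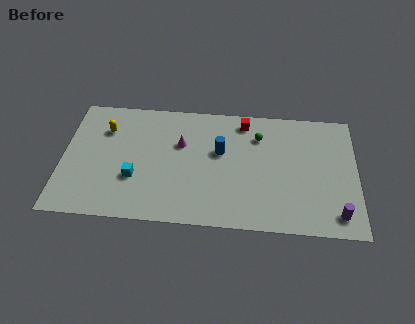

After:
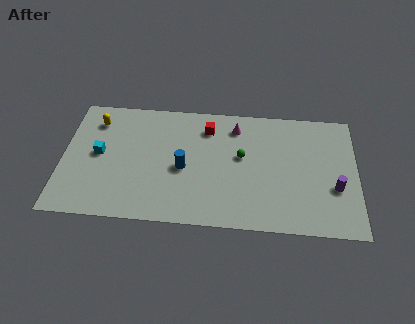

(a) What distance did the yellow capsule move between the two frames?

0.8

The yellow capsule was near (2.5, 7.0) before and (1.9, 7.6) after, so it travelled √(0.6² + 0.6²) ≈ 0.8 units.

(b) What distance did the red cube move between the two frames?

2.3

The red cube moved from about (10.9, 8.3) to (8.7, 7.6), a distance of √(2.2² + 0.7²) ≈ 2.3.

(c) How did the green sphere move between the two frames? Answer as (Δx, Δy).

(-1.0, -1.7)

From the two frames, the green sphere sits at roughly (11.8, 7.2) before and (10.8, 5.5) after.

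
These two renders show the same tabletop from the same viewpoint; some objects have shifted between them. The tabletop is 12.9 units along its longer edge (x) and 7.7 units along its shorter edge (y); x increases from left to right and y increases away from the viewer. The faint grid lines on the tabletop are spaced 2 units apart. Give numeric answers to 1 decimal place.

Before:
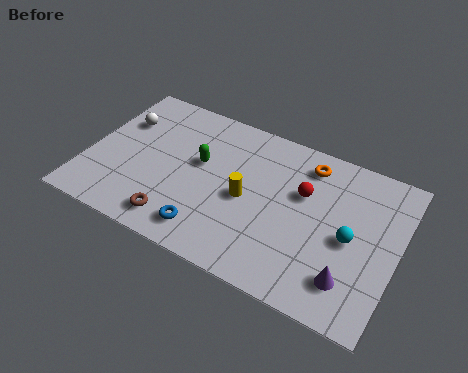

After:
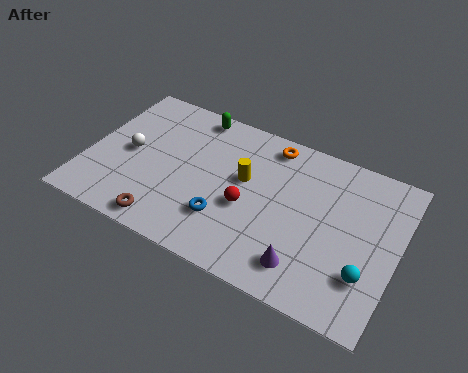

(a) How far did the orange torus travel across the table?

1.6

The orange torus was near (8.9, 6.4) before and (7.3, 6.7) after, so it travelled √(1.6² + 0.3²) ≈ 1.6 units.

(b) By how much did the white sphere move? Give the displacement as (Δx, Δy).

(0.6, -1.5)

The white sphere started near (1.1, 5.3) and ended near (1.7, 3.8).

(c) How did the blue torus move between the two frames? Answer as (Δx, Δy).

(0.6, 0.9)

The blue torus was at about (5.4, 1.3) and moved to about (6.0, 2.2).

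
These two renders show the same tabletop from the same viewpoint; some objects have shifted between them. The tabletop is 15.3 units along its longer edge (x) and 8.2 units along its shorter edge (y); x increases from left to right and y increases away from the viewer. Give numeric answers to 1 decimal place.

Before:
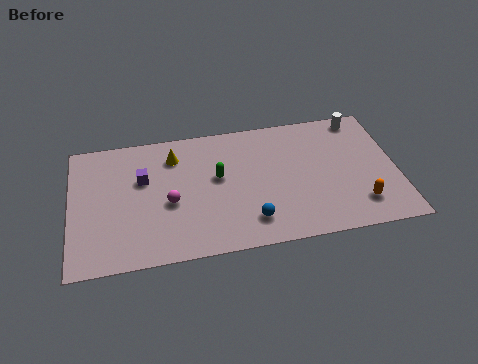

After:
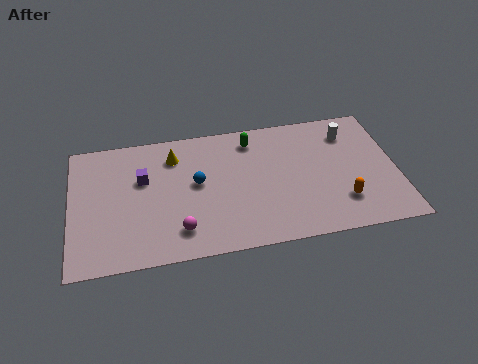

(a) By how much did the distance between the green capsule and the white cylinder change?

-2.8

They were about 7.4 units apart before and 4.6 after — 2.8 units closer together.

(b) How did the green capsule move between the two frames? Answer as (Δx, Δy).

(1.7, 2.1)

The green capsule was at about (6.9, 4.7) and moved to about (8.6, 6.8).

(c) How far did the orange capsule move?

0.9

From (13.4, 1.8) to (12.6, 2.1), the orange capsule covered √(0.8² + 0.3²) ≈ 0.9 units.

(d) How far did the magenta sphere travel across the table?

1.8

The magenta sphere was near (4.6, 3.5) before and (5.0, 1.7) after, so it travelled √(0.4² + 1.8²) ≈ 1.8 units.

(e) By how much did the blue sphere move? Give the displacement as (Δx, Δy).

(-2.4, 2.8)

From the two frames, the blue sphere sits at roughly (8.3, 1.7) before and (5.9, 4.5) after.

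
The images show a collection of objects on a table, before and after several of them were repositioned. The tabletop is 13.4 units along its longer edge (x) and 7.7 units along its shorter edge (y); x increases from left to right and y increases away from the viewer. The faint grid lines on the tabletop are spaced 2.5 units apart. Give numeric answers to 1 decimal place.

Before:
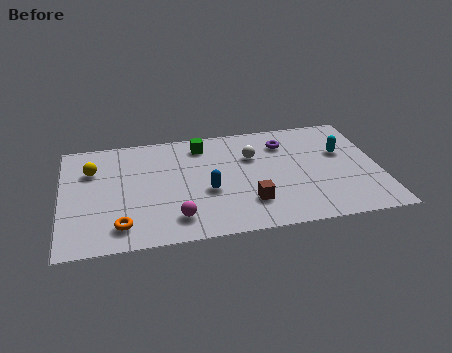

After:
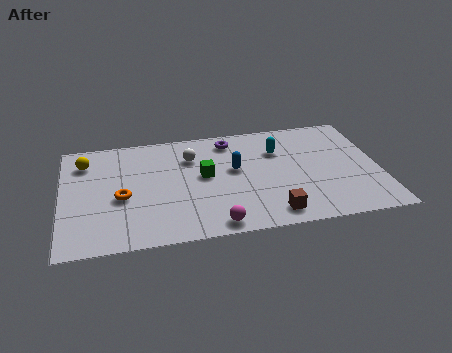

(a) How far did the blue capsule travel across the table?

1.8

The blue capsule moved from about (6.1, 3.1) to (7.3, 4.4), a distance of √(1.2² + 1.3²) ≈ 1.8.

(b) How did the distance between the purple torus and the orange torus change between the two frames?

-2.7

Before: roughly 8.4 units apart; after: 5.7. That's 2.7 units closer together.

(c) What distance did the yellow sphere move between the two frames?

0.7

The yellow sphere was near (1.3, 5.4) before and (1.0, 6.0) after, so it travelled √(0.3² + 0.6²) ≈ 0.7 units.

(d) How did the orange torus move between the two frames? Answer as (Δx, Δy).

(0.1, 1.9)

From the two frames, the orange torus sits at roughly (2.4, 1.4) before and (2.5, 3.3) after.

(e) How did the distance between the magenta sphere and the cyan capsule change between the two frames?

-2.5

The distance was about 7.9 in the first image and 5.4 in the second, so they moved 2.5 units closer together.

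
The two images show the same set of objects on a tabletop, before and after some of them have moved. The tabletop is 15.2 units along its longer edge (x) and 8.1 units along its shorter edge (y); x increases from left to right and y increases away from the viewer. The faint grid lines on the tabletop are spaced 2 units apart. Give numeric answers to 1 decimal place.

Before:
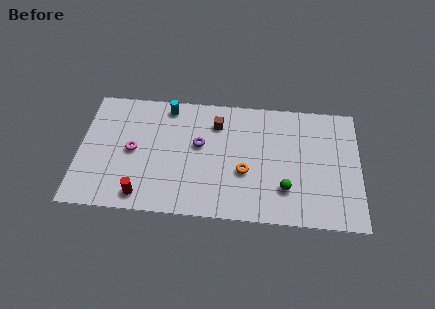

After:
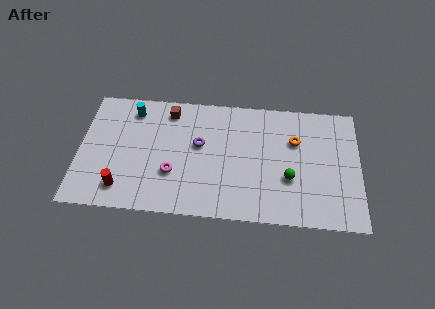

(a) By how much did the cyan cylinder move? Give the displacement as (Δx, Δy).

(-1.9, -0.4)

The cyan cylinder started near (4.7, 7.1) and ended near (2.8, 6.7).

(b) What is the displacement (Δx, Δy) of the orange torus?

(2.7, 2.3)

The orange torus started near (9.0, 3.1) and ended near (11.7, 5.4).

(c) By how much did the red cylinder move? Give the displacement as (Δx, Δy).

(-1.1, 0.4)

From the two frames, the red cylinder sits at roughly (3.5, 1.1) before and (2.4, 1.5) after.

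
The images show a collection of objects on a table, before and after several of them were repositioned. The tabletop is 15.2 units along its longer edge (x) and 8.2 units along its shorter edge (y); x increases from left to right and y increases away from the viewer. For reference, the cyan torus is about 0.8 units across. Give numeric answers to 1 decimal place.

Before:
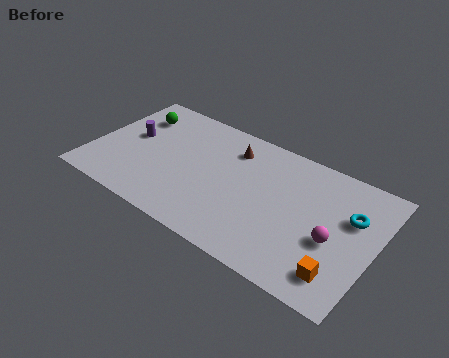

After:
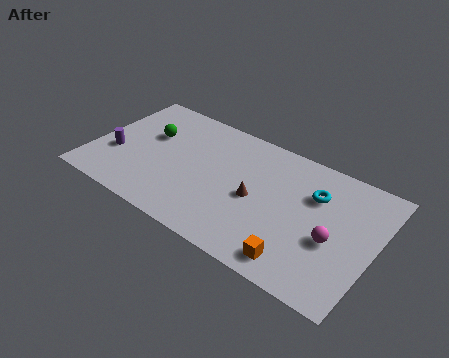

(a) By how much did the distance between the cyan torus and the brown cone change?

-3.2

They were about 6.7 units apart before and 3.5 after — 3.2 units closer together.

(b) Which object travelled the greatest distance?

the brown cone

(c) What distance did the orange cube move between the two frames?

2.1

The orange cube was near (13.7, 1.6) before and (11.6, 1.2) after, so it travelled √(2.1² + 0.4²) ≈ 2.1 units.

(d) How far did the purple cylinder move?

1.7

The purple cylinder was near (1.9, 4.6) before and (1.3, 3.0) after, so it travelled √(0.6² + 1.6²) ≈ 1.7 units.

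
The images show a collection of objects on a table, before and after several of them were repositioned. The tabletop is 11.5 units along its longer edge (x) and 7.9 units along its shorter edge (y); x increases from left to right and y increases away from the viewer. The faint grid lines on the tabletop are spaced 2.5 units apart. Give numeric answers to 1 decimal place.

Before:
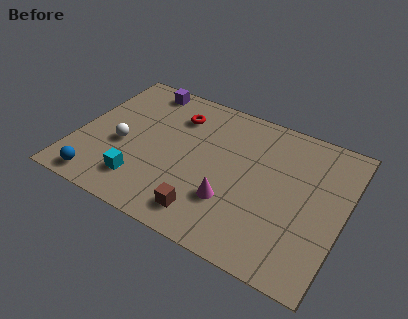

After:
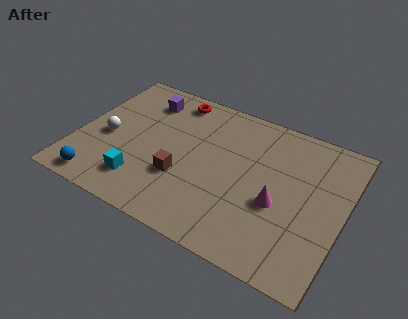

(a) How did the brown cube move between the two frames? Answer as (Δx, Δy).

(-1.3, 1.4)

The brown cube started near (6.0, 1.3) and ended near (4.7, 2.7).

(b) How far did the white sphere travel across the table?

0.7

The white sphere moved from about (2.0, 3.3) to (1.3, 3.5), a distance of √(0.7² + 0.2²) ≈ 0.7.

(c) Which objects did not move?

the cyan cube and the blue sphere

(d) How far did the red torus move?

0.9

The red torus moved from about (4.0, 6.0) to (3.7, 6.9), a distance of √(0.3² + 0.9²) ≈ 0.9.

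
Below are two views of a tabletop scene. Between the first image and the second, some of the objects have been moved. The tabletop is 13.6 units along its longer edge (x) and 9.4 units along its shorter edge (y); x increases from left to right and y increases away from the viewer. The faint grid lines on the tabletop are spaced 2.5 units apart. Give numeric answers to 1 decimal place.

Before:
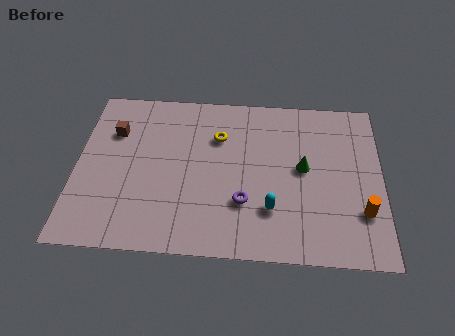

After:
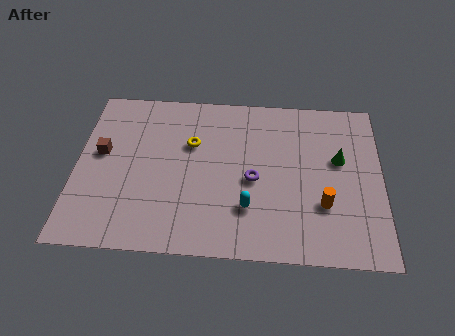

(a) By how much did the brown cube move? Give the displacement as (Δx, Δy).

(-0.5, -1.3)

From the two frames, the brown cube sits at roughly (1.6, 6.6) before and (1.1, 5.3) after.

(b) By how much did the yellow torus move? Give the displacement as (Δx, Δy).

(-1.2, -0.5)

The yellow torus started near (6.3, 6.6) and ended near (5.1, 6.1).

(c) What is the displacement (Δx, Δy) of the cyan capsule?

(-1.0, 0.0)

The cyan capsule started near (8.7, 2.6) and ended near (7.7, 2.6).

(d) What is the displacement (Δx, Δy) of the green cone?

(1.6, 0.6)

The green cone started near (10.1, 5.0) and ended near (11.7, 5.6).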